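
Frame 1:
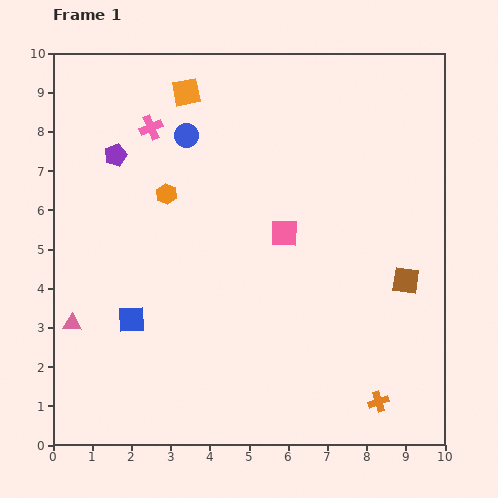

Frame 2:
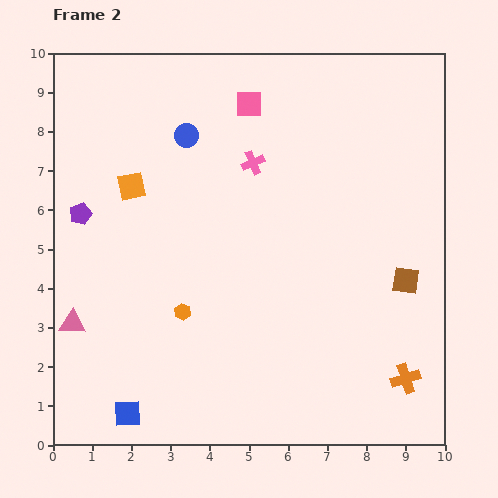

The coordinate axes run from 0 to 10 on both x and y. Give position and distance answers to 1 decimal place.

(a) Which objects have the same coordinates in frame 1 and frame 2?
the pink triangle, the blue circle, the brown square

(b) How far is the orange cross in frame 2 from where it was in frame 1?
0.9

The orange cross moved from (8.3, 1.1) to (9.0, 1.7), a distance of √(0.7² + 0.6²) ≈ 0.9.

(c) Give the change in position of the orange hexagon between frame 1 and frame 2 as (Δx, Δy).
(0.4, -3.0)

The orange hexagon was at (2.9, 6.4) in frame 1 and (3.3, 3.4) in frame 2.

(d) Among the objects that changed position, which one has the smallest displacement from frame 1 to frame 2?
the orange cross

(moved 0.9)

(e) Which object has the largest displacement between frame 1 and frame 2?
the pink square

(moved 3.4; next 3.0)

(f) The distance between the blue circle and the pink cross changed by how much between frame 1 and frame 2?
+0.9

Distance in frame 1: 0.9. Distance in frame 2: 1.8.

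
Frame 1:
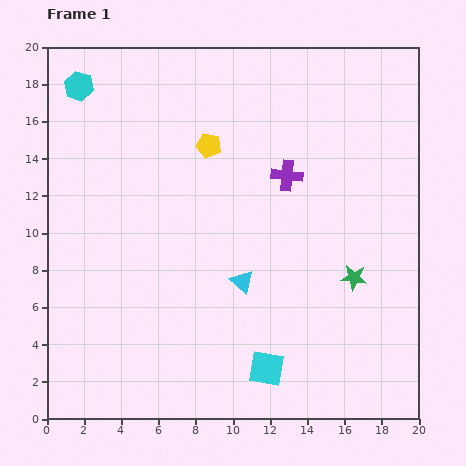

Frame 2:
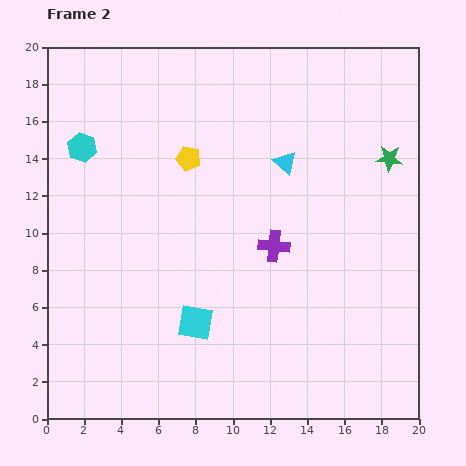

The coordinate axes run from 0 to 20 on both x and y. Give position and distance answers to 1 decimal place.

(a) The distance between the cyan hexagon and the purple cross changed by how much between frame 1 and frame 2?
-0.6

Distance in frame 1: 12.2. Distance in frame 2: 11.6.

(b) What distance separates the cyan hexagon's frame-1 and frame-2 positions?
3.3

The cyan hexagon moved from (1.7, 17.9) to (1.9, 14.6), a distance of √(0.2² + 3.3²) ≈ 3.3.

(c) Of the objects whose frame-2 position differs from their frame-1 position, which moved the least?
the yellow pentagon

(moved 1.3)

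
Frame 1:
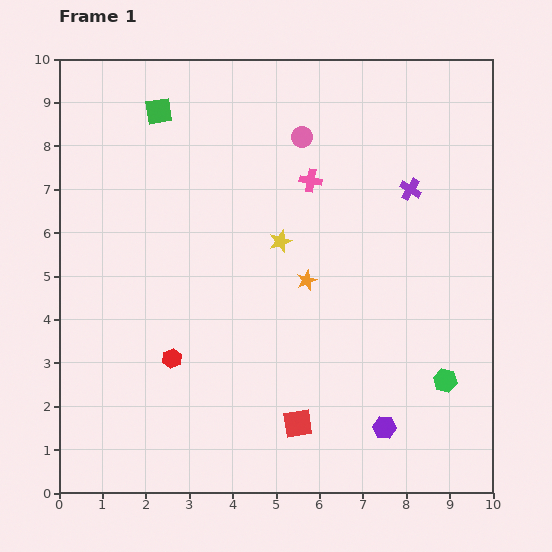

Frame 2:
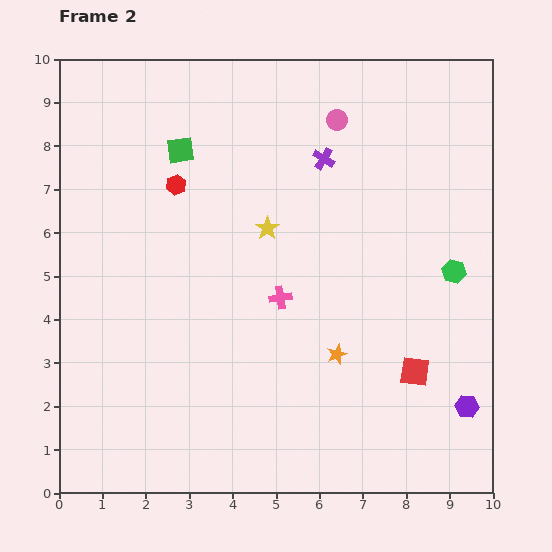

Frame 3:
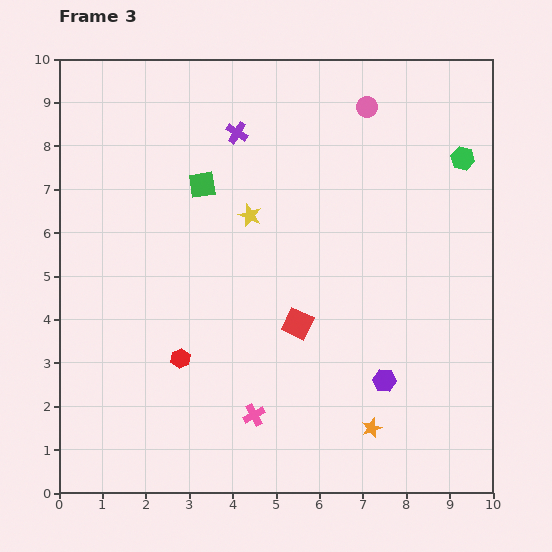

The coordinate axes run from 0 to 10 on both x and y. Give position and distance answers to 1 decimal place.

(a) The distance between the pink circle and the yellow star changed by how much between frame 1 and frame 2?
+0.5

Distance in frame 1: 2.5. Distance in frame 2: 3.0.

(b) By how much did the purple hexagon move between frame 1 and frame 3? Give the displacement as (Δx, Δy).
(0.0, 1.1)

The purple hexagon was at (7.5, 1.5) in frame 1 and (7.5, 2.6) in frame 3.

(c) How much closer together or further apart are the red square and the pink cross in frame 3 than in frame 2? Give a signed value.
-1.2

Distance in frame 2: 3.5. Distance in frame 3: 2.3.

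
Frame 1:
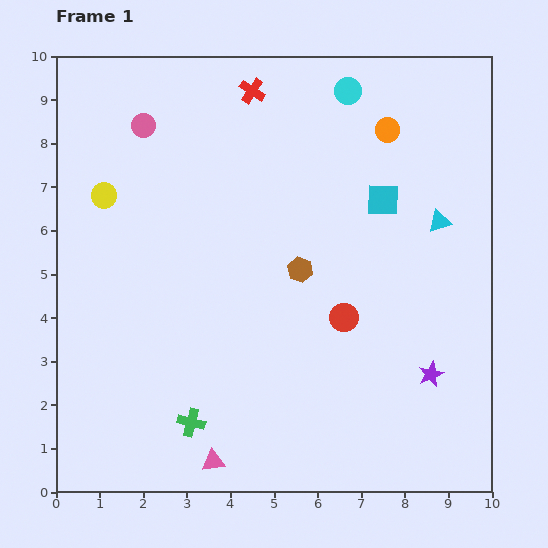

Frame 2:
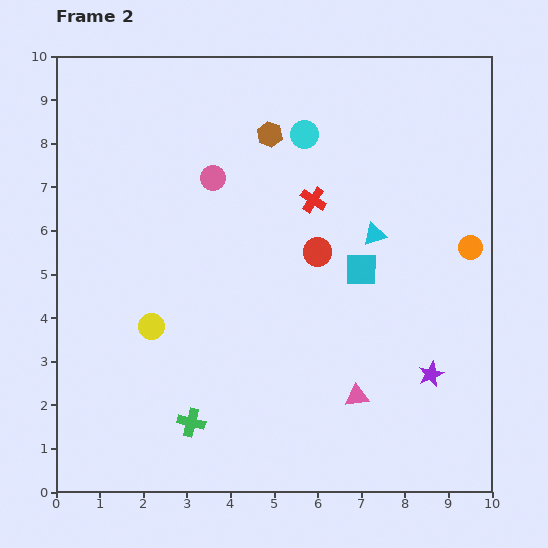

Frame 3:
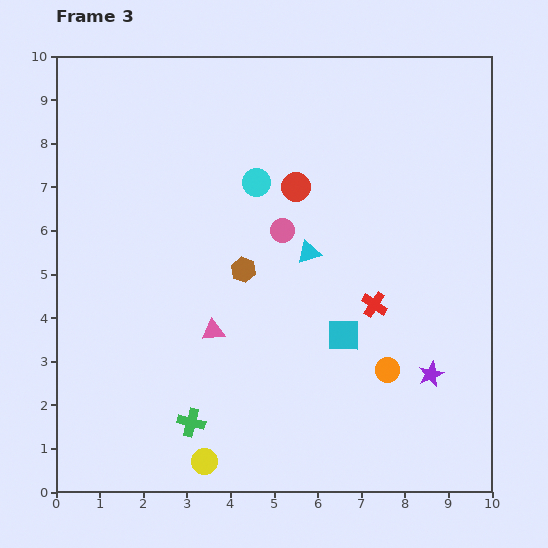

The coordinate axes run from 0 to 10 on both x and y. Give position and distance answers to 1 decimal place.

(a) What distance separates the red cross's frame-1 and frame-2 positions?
2.9

The red cross moved from (4.5, 9.2) to (5.9, 6.7), a distance of √(1.4² + 2.5²) ≈ 2.9.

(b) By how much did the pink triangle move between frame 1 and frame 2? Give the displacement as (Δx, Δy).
(3.3, 1.5)

The pink triangle was at (3.6, 0.7) in frame 1 and (6.9, 2.2) in frame 2.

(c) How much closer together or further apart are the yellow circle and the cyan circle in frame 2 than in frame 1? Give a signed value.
-0.5

Distance in frame 1: 6.1. Distance in frame 2: 5.6.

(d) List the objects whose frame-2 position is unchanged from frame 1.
the purple star, the green cross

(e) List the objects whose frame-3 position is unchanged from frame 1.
the purple star, the green cross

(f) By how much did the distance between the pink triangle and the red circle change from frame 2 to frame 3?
+0.4

Distance in frame 2: 3.4. Distance in frame 3: 3.8.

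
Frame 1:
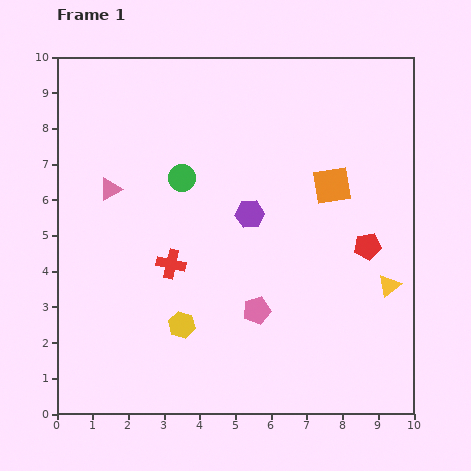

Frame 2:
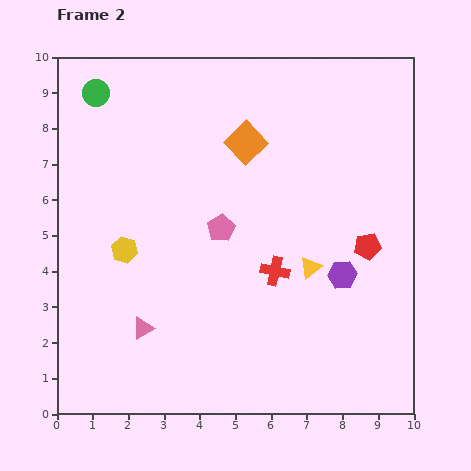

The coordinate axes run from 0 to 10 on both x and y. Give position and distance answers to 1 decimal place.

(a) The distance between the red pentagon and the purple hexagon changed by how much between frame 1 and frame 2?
-2.3

Distance in frame 1: 3.4. Distance in frame 2: 1.1.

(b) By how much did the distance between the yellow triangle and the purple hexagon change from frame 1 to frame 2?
-3.5

Distance in frame 1: 4.4. Distance in frame 2: 0.9.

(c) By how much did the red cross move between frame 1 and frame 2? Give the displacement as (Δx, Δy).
(2.9, -0.2)

The red cross was at (3.2, 4.2) in frame 1 and (6.1, 4.0) in frame 2.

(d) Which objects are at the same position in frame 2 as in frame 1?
the red pentagon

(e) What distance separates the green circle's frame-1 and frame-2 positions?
3.4

The green circle moved from (3.5, 6.6) to (1.1, 9.0), a distance of √(2.4² + 2.4²) ≈ 3.4.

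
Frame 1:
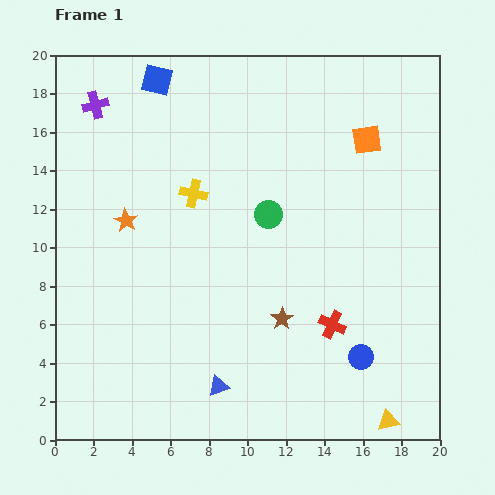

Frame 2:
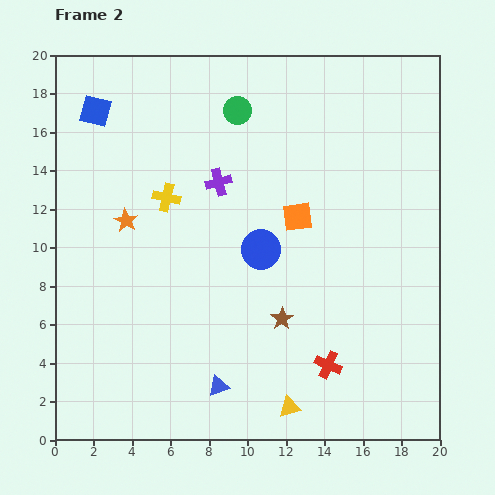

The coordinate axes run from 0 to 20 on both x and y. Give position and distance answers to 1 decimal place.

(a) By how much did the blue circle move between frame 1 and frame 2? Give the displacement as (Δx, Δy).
(-5.2, 5.6)

The blue circle was at (15.9, 4.3) in frame 1 and (10.7, 9.9) in frame 2.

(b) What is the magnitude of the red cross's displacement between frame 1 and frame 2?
2.1

The red cross moved from (14.4, 6.0) to (14.2, 3.9), a distance of √(0.2² + 2.1²) ≈ 2.1.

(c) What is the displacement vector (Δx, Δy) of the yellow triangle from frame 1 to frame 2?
(-5.1, 0.7)

The yellow triangle was at (17.3, 1.0) in frame 1 and (12.2, 1.7) in frame 2.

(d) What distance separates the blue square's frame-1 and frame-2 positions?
3.6

The blue square moved from (5.3, 18.7) to (2.1, 17.1), a distance of √(3.2² + 1.6²) ≈ 3.6.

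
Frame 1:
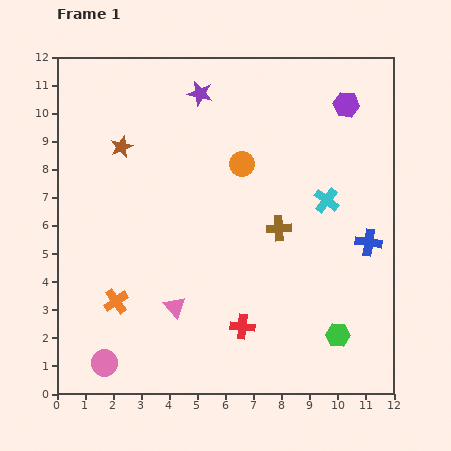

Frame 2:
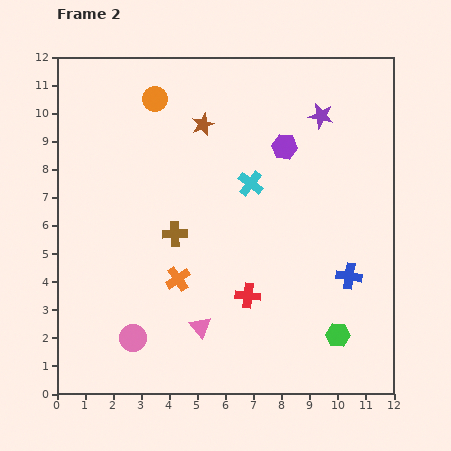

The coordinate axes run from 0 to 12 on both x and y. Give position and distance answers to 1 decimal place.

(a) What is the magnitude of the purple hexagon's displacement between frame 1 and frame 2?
2.7

The purple hexagon moved from (10.3, 10.3) to (8.1, 8.8), a distance of √(2.2² + 1.5²) ≈ 2.7.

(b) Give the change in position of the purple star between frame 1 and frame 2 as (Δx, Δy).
(4.3, -0.8)

The purple star was at (5.1, 10.7) in frame 1 and (9.4, 9.9) in frame 2.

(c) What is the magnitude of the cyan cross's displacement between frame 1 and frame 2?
2.8

The cyan cross moved from (9.6, 6.9) to (6.9, 7.5), a distance of √(2.7² + 0.6²) ≈ 2.8.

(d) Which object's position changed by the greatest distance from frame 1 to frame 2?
the purple star

(moved 4.4; next 3.9)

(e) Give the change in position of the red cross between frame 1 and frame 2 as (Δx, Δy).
(0.2, 1.1)

The red cross was at (6.6, 2.4) in frame 1 and (6.8, 3.5) in frame 2.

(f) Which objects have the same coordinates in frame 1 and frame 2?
the green hexagon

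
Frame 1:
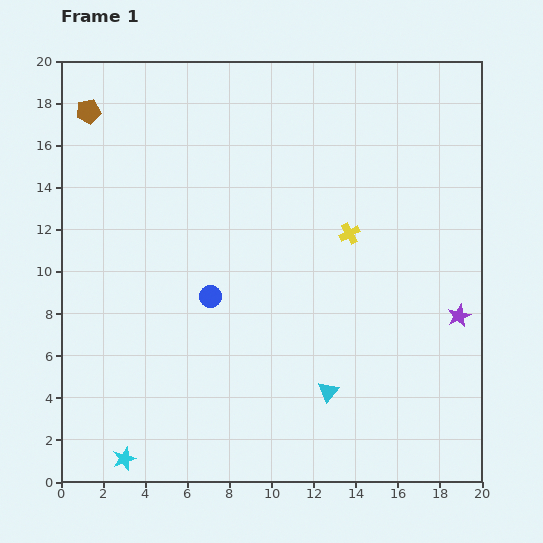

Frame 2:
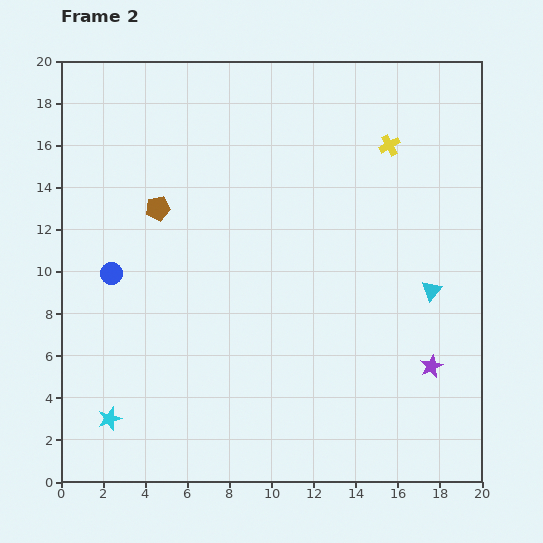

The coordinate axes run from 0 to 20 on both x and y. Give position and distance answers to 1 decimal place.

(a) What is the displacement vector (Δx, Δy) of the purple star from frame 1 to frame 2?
(-1.3, -2.4)

The purple star was at (18.9, 7.9) in frame 1 and (17.6, 5.5) in frame 2.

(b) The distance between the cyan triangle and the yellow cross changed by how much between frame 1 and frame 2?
-0.4

Distance in frame 1: 7.6. Distance in frame 2: 7.2.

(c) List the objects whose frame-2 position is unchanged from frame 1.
none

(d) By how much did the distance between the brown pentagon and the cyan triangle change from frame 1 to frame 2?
-3.9

Distance in frame 1: 17.5. Distance in frame 2: 13.6.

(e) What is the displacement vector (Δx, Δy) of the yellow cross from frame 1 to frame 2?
(1.9, 4.2)

The yellow cross was at (13.7, 11.8) in frame 1 and (15.6, 16.0) in frame 2.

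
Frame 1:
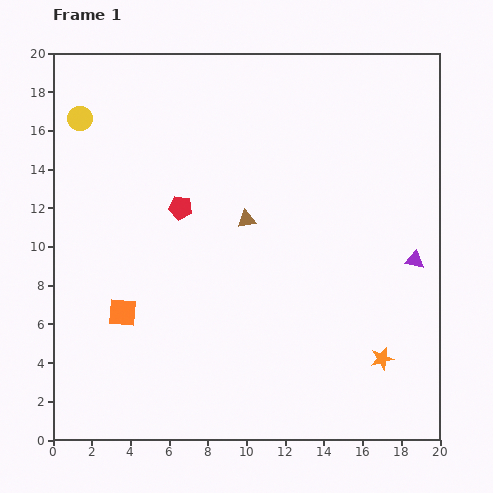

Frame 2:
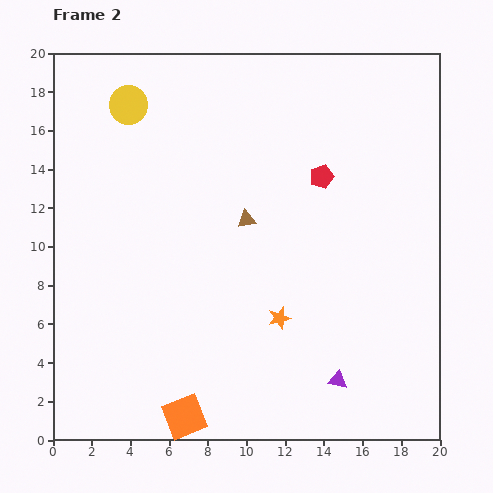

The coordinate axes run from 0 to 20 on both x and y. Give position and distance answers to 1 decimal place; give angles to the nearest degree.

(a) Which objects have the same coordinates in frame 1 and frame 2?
the brown triangle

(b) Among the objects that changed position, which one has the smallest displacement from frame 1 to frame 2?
the yellow circle

(moved 2.6)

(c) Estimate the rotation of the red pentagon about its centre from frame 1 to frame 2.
26° counter-clockwise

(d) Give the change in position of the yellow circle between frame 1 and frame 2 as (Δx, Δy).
(2.5, 0.7)

The yellow circle was at (1.4, 16.6) in frame 1 and (3.9, 17.3) in frame 2.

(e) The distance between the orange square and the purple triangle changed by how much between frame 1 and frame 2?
-7.2

Distance in frame 1: 15.3. Distance in frame 2: 8.1.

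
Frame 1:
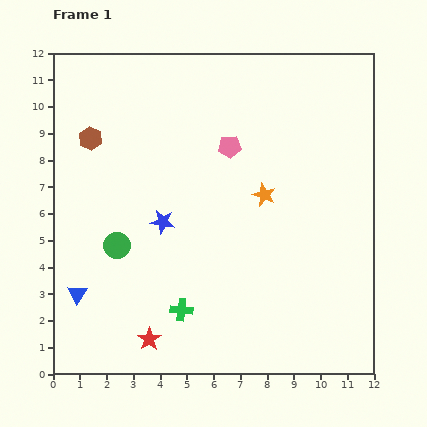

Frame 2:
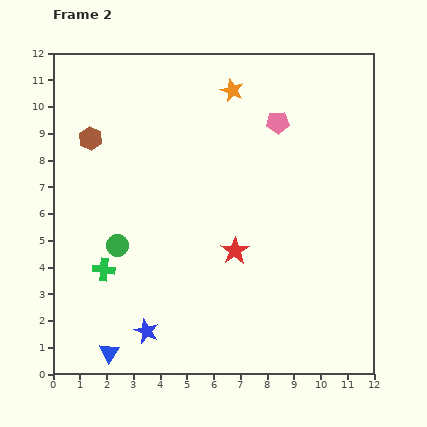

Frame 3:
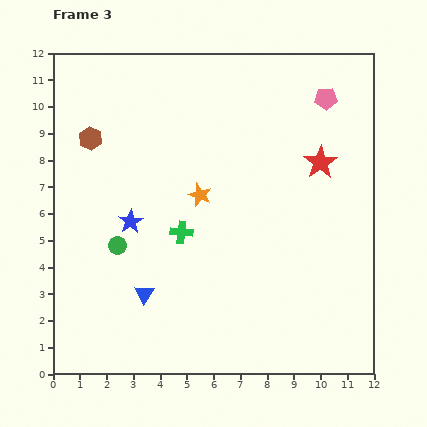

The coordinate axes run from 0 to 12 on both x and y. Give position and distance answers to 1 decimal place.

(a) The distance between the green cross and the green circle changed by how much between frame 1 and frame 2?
-2.4

Distance in frame 1: 3.4. Distance in frame 2: 1.0.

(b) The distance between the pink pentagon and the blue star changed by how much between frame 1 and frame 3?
+4.8

Distance in frame 1: 3.8. Distance in frame 3: 8.6.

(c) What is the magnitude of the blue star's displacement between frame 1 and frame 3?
1.2

The blue star moved from (4.1, 5.7) to (2.9, 5.7), a distance of √(1.2² + 0.0²) ≈ 1.2.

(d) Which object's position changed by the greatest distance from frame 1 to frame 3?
the red star

(moved 9.2; next 4.0)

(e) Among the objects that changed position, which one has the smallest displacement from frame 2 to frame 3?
the pink pentagon

(moved 2.0)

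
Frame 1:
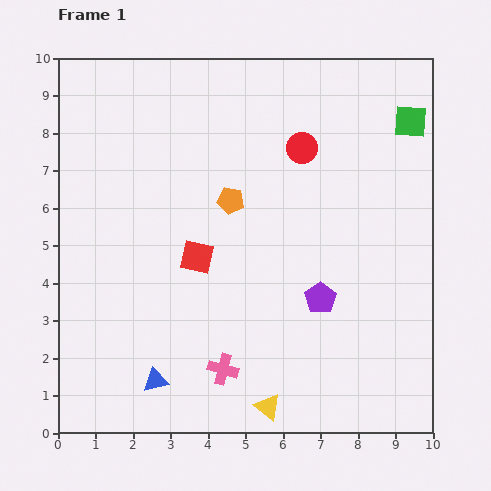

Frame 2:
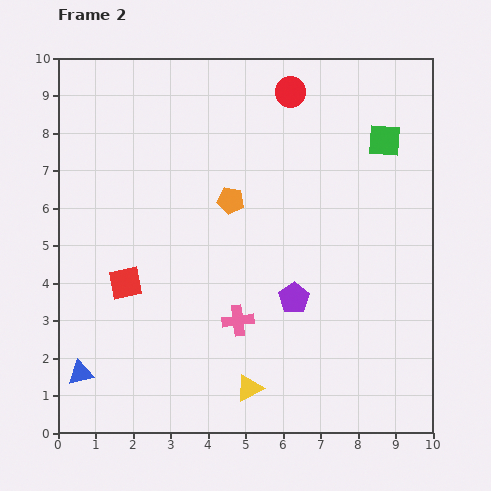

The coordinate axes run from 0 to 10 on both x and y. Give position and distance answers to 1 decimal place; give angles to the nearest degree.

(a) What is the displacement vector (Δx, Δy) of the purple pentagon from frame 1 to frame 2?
(-0.7, 0.0)

The purple pentagon was at (7.0, 3.6) in frame 1 and (6.3, 3.6) in frame 2.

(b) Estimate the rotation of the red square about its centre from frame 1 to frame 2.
23° counter-clockwise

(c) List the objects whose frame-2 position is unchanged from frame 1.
the orange pentagon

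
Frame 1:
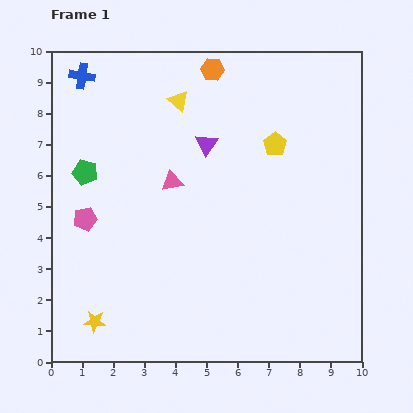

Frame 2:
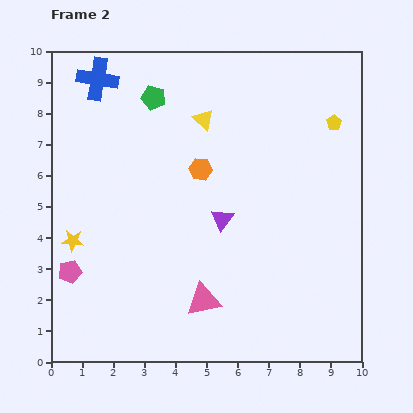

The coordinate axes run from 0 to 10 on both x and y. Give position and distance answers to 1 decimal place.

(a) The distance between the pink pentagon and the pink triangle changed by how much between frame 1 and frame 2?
+1.4

Distance in frame 1: 3.0. Distance in frame 2: 4.4.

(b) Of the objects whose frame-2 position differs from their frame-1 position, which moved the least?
the blue cross

(moved 0.5)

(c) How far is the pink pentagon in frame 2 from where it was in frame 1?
1.8

The pink pentagon moved from (1.1, 4.6) to (0.6, 2.9), a distance of √(0.5² + 1.7²) ≈ 1.8.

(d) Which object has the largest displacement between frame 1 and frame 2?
the pink triangle

(moved 3.9; next 3.3)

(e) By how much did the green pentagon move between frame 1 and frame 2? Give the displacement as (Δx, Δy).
(2.2, 2.4)

The green pentagon was at (1.1, 6.1) in frame 1 and (3.3, 8.5) in frame 2.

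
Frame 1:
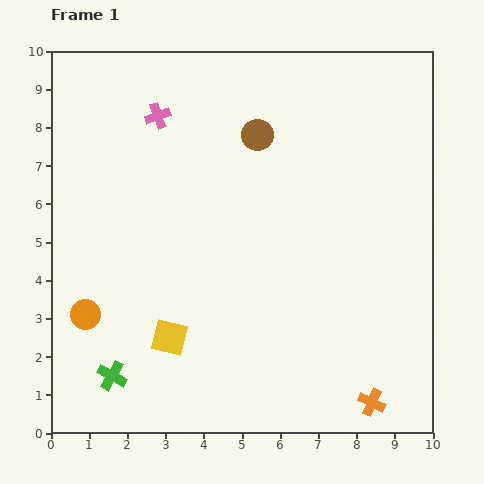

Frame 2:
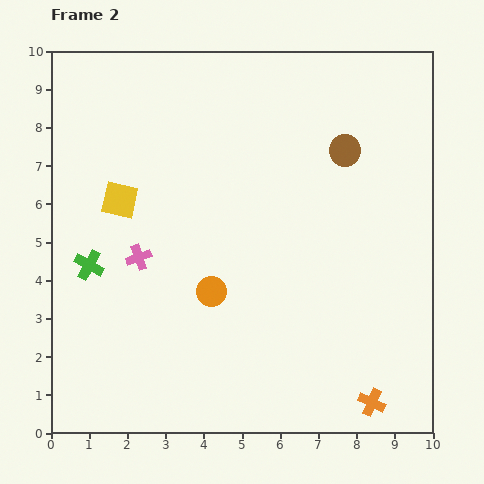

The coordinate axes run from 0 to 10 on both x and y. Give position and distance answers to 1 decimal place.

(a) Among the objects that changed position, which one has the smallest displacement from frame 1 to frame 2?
the brown circle

(moved 2.3)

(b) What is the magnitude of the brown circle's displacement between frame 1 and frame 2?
2.3

The brown circle moved from (5.4, 7.8) to (7.7, 7.4), a distance of √(2.3² + 0.4²) ≈ 2.3.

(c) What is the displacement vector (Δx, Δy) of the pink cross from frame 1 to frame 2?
(-0.5, -3.7)

The pink cross was at (2.8, 8.3) in frame 1 and (2.3, 4.6) in frame 2.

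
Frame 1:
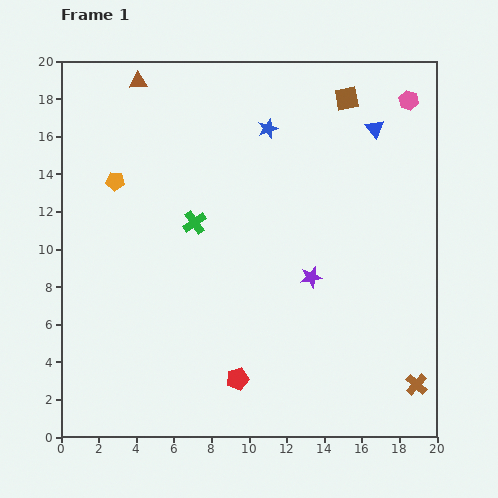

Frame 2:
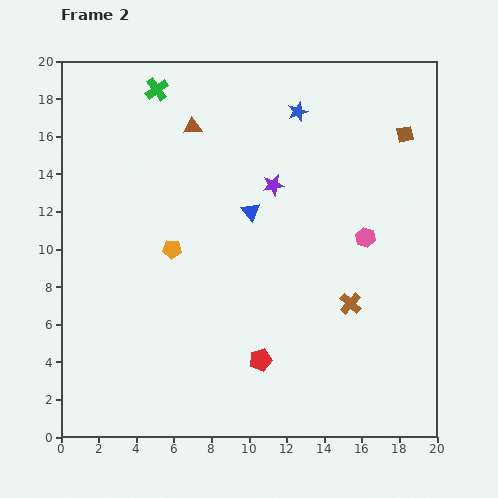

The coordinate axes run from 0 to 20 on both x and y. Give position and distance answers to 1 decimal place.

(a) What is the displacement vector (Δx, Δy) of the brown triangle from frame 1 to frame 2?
(2.9, -2.4)

The brown triangle was at (4.1, 18.9) in frame 1 and (7.0, 16.5) in frame 2.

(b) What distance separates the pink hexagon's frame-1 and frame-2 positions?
7.7

The pink hexagon moved from (18.5, 17.9) to (16.2, 10.6), a distance of √(2.3² + 7.3²) ≈ 7.7.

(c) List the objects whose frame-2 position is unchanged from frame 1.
none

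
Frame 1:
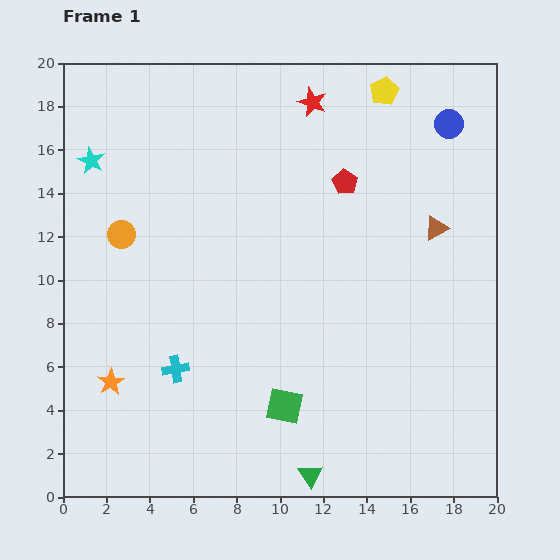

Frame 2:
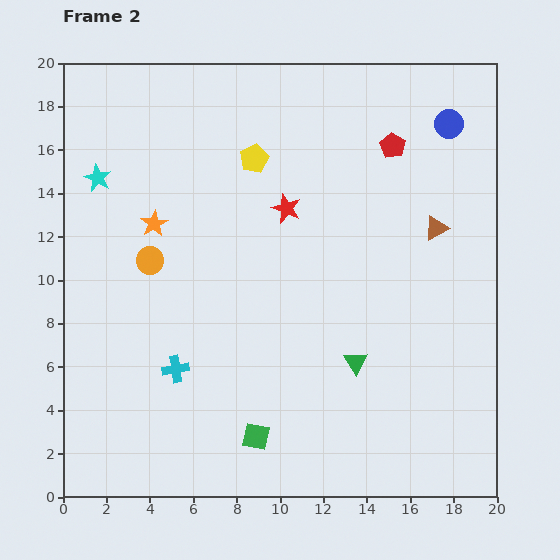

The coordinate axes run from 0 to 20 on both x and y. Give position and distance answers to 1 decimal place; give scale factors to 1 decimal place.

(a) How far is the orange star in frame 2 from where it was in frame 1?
7.6

The orange star moved from (2.2, 5.3) to (4.2, 12.6), a distance of √(2.0² + 7.3²) ≈ 7.6.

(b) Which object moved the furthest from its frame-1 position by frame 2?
the orange star

(moved 7.6; next 6.8)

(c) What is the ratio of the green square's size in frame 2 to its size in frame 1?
0.7×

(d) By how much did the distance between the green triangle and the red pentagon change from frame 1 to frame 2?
-3.5

Distance in frame 1: 13.6. Distance in frame 2: 10.1.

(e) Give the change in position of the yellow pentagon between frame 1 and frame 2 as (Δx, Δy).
(-6.0, -3.1)

The yellow pentagon was at (14.8, 18.7) in frame 1 and (8.8, 15.6) in frame 2.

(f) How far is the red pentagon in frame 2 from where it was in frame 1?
2.8

The red pentagon moved from (13.0, 14.5) to (15.2, 16.2), a distance of √(2.2² + 1.7²) ≈ 2.8.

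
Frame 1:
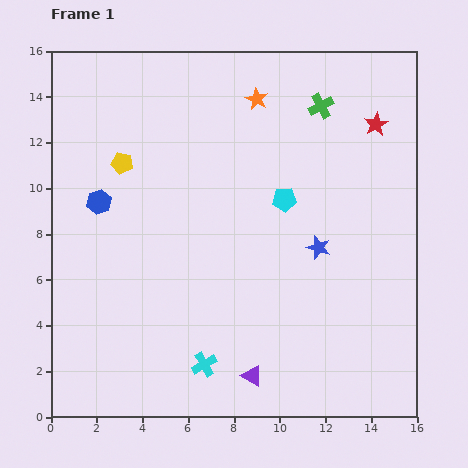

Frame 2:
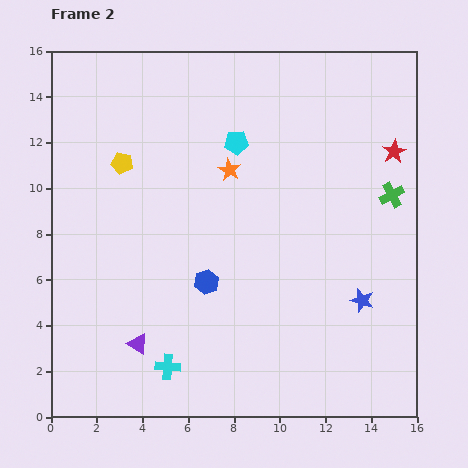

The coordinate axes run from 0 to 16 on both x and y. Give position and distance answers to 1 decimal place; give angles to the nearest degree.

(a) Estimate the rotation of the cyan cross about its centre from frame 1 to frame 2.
33° clockwise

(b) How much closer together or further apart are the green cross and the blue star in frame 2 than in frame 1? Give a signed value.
-1.4

Distance in frame 1: 6.2. Distance in frame 2: 4.8.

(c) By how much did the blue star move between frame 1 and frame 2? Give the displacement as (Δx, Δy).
(1.9, -2.3)

The blue star was at (11.7, 7.4) in frame 1 and (13.6, 5.1) in frame 2.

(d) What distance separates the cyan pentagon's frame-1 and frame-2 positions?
3.3

The cyan pentagon moved from (10.2, 9.5) to (8.1, 12.0), a distance of √(2.1² + 2.5²) ≈ 3.3.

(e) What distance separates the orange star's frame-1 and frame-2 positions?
3.3

The orange star moved from (9.0, 13.9) to (7.8, 10.8), a distance of √(1.2² + 3.1²) ≈ 3.3.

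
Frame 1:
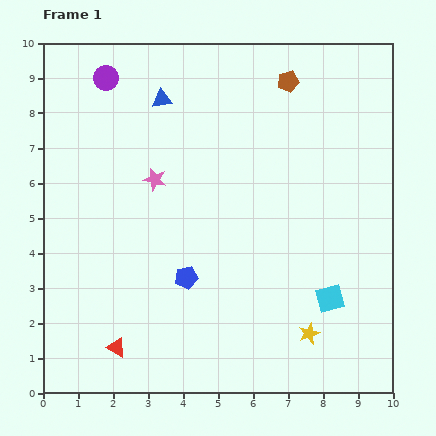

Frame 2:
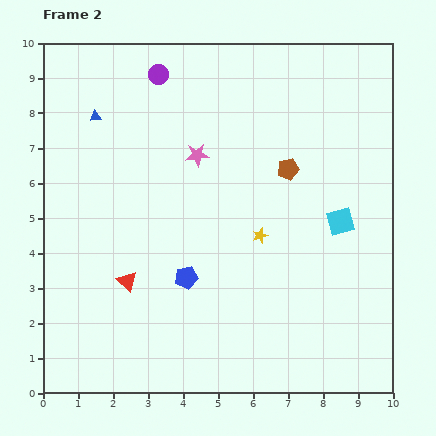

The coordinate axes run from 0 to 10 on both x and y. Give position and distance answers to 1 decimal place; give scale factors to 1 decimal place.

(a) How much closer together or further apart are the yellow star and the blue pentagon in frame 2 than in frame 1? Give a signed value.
-1.4

Distance in frame 1: 3.8. Distance in frame 2: 2.4.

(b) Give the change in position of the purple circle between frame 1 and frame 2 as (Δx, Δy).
(1.5, 0.1)

The purple circle was at (1.8, 9.0) in frame 1 and (3.3, 9.1) in frame 2.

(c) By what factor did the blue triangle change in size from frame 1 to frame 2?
0.6×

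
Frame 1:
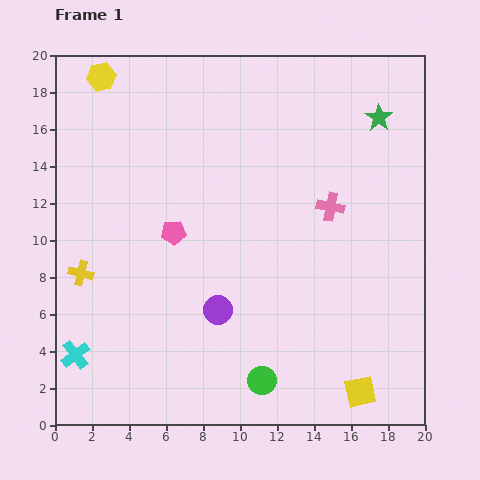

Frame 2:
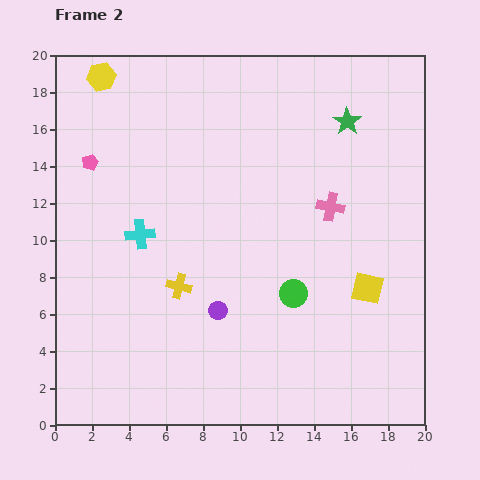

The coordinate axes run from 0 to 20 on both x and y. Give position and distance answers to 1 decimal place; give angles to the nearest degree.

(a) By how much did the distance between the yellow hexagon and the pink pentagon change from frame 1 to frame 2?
-4.7

Distance in frame 1: 9.3. Distance in frame 2: 4.6.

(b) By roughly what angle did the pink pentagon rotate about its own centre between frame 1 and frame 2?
18° counter-clockwise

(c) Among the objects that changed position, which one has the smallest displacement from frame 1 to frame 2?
the green star

(moved 1.7)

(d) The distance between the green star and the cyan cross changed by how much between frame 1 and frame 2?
-8.0

Distance in frame 1: 20.8. Distance in frame 2: 12.8.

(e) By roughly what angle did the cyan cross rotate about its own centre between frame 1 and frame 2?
32° clockwise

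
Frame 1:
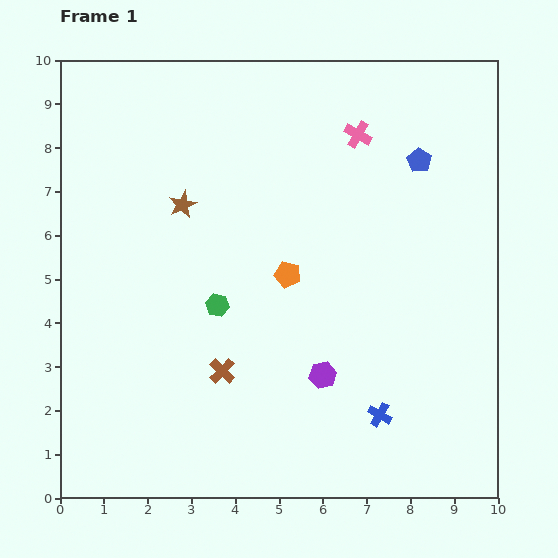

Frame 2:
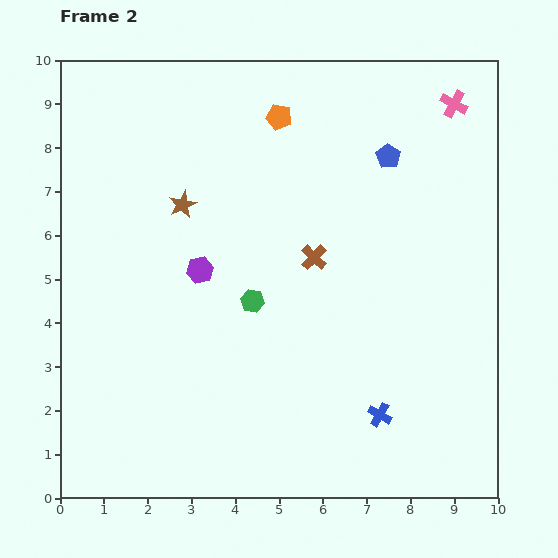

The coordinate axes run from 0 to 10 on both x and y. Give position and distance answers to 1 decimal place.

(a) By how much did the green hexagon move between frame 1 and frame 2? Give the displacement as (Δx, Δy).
(0.8, 0.1)

The green hexagon was at (3.6, 4.4) in frame 1 and (4.4, 4.5) in frame 2.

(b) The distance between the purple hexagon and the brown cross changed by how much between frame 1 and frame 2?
+0.3

Distance in frame 1: 2.3. Distance in frame 2: 2.6.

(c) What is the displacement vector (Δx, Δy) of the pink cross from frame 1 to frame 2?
(2.2, 0.7)

The pink cross was at (6.8, 8.3) in frame 1 and (9.0, 9.0) in frame 2.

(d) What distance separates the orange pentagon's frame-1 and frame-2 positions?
3.6

The orange pentagon moved from (5.2, 5.1) to (5.0, 8.7), a distance of √(0.2² + 3.6²) ≈ 3.6.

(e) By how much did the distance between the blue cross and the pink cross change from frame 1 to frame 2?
+0.9

Distance in frame 1: 6.4. Distance in frame 2: 7.3.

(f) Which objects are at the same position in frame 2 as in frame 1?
the brown star, the blue cross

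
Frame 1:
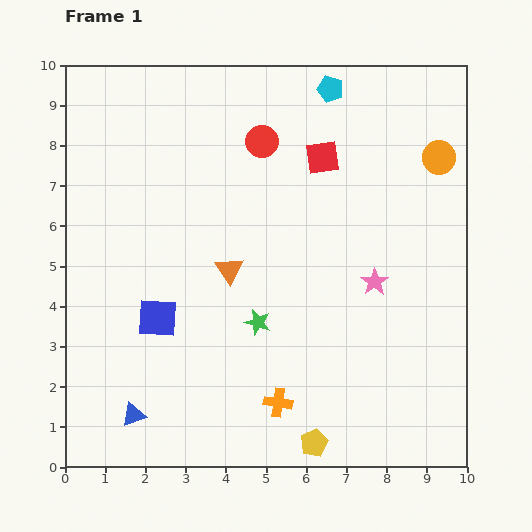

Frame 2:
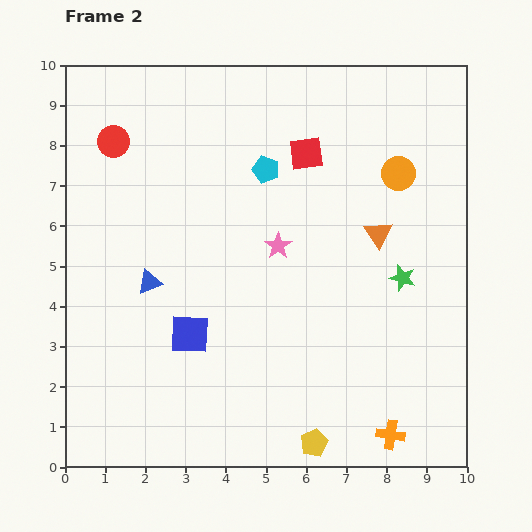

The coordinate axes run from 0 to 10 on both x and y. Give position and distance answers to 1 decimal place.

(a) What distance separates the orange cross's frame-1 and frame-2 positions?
2.9

The orange cross moved from (5.3, 1.6) to (8.1, 0.8), a distance of √(2.8² + 0.8²) ≈ 2.9.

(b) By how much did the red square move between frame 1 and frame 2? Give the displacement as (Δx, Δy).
(-0.4, 0.1)

The red square was at (6.4, 7.7) in frame 1 and (6.0, 7.8) in frame 2.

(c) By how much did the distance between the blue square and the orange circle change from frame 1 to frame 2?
-1.5

Distance in frame 1: 8.1. Distance in frame 2: 6.6.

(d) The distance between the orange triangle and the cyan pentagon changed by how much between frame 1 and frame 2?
-1.9

Distance in frame 1: 5.1. Distance in frame 2: 3.2.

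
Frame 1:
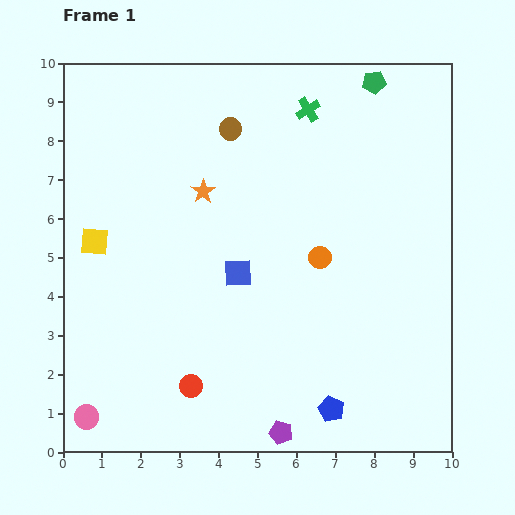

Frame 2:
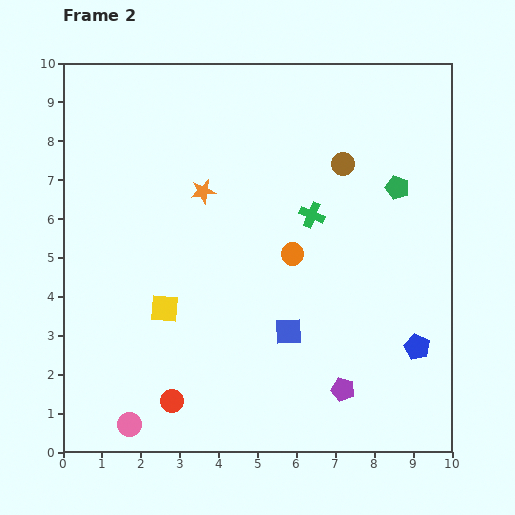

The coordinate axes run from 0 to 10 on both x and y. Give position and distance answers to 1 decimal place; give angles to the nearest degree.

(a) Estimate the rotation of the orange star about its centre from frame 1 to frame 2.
24° clockwise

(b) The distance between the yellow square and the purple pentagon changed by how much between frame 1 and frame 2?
-1.8

Distance in frame 1: 6.9. Distance in frame 2: 5.1.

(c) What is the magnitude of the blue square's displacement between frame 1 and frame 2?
2.0

The blue square moved from (4.5, 4.6) to (5.8, 3.1), a distance of √(1.3² + 1.5²) ≈ 2.0.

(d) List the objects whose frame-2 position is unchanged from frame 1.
the orange star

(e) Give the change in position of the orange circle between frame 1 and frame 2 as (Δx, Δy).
(-0.7, 0.1)

The orange circle was at (6.6, 5.0) in frame 1 and (5.9, 5.1) in frame 2.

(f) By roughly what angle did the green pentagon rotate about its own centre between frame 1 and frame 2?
25° clockwise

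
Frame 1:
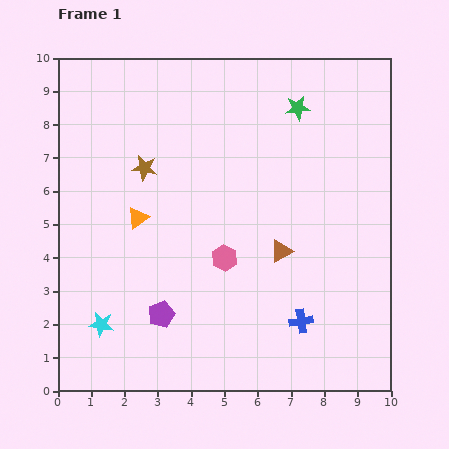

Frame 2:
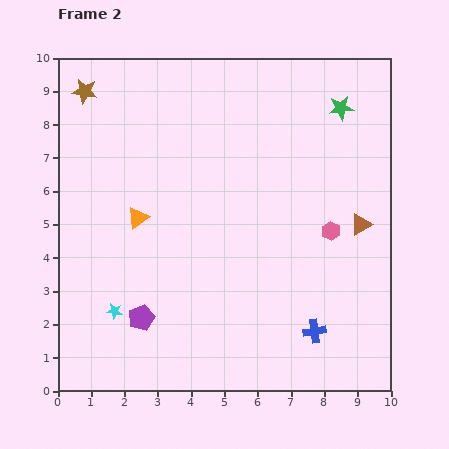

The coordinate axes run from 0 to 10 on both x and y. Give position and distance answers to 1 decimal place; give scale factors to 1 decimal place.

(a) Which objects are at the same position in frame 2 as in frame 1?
the orange triangle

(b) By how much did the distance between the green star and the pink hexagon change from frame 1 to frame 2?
-1.3

Distance in frame 1: 5.0. Distance in frame 2: 3.7.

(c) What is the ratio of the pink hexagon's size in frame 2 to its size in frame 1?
0.7×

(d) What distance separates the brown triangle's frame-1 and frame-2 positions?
2.5

The brown triangle moved from (6.7, 4.2) to (9.1, 5.0), a distance of √(2.4² + 0.8²) ≈ 2.5.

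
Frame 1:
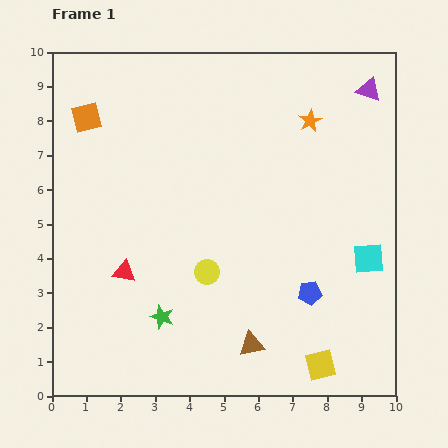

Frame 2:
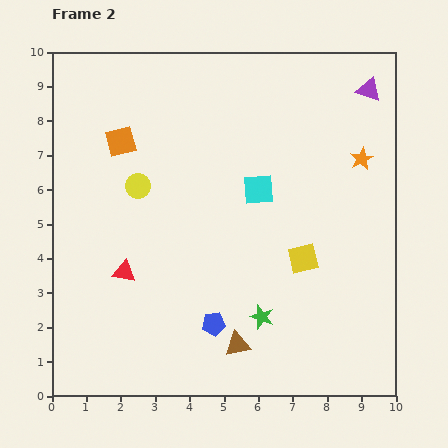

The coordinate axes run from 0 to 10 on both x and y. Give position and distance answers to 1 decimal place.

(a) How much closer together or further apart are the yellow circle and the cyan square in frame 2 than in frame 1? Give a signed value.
-1.2

Distance in frame 1: 4.7. Distance in frame 2: 3.5.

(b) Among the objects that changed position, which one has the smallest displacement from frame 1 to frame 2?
the brown triangle

(moved 0.4)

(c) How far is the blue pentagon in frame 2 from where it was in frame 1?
2.9

The blue pentagon moved from (7.5, 3.0) to (4.7, 2.1), a distance of √(2.8² + 0.9²) ≈ 2.9.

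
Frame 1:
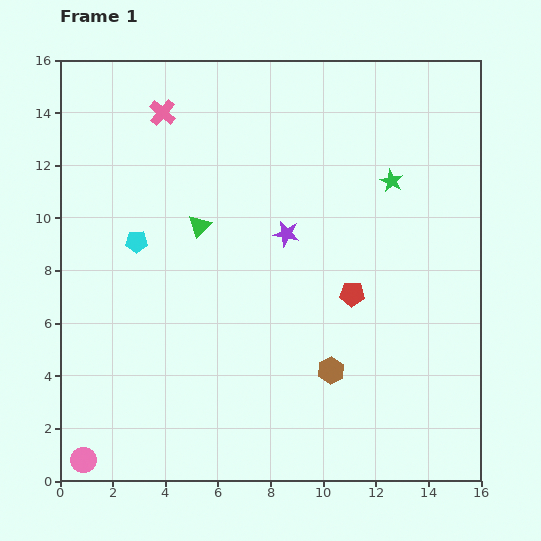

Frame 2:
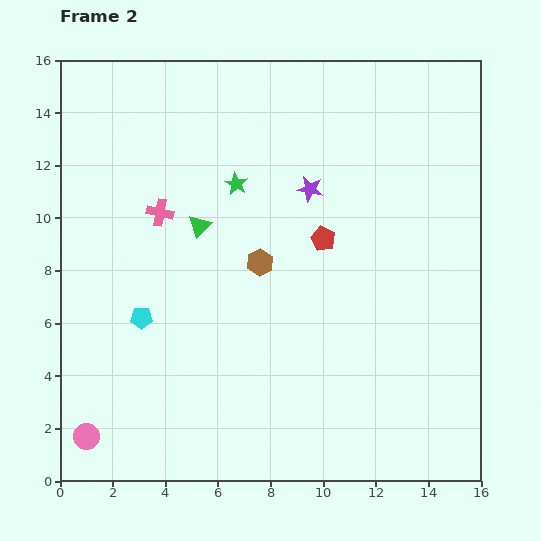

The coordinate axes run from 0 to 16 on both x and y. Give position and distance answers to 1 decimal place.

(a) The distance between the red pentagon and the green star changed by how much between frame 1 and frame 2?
-0.7

Distance in frame 1: 4.6. Distance in frame 2: 3.9.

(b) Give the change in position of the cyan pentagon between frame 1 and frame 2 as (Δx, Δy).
(0.2, -2.9)

The cyan pentagon was at (2.9, 9.1) in frame 1 and (3.1, 6.2) in frame 2.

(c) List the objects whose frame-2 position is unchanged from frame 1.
the green triangle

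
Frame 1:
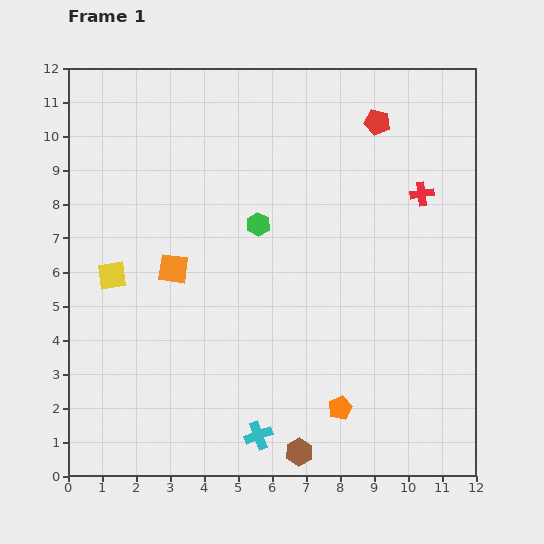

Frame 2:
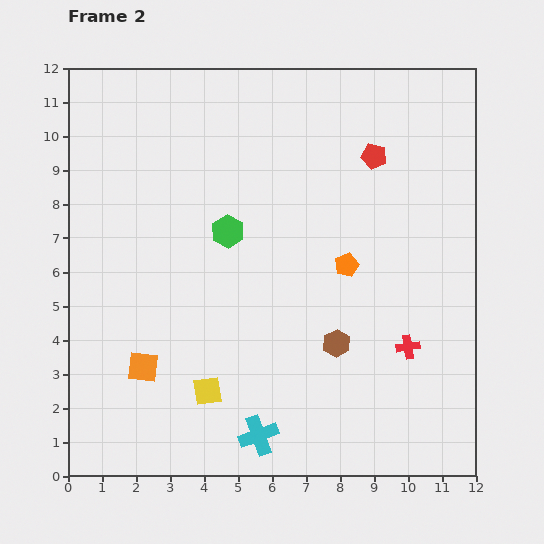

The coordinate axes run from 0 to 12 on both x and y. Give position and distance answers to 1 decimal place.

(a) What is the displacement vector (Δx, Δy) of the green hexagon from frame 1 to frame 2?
(-0.9, -0.2)

The green hexagon was at (5.6, 7.4) in frame 1 and (4.7, 7.2) in frame 2.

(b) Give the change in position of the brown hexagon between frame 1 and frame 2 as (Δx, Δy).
(1.1, 3.2)

The brown hexagon was at (6.8, 0.7) in frame 1 and (7.9, 3.9) in frame 2.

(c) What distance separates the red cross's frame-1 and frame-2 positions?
4.5

The red cross moved from (10.4, 8.3) to (10.0, 3.8), a distance of √(0.4² + 4.5²) ≈ 4.5.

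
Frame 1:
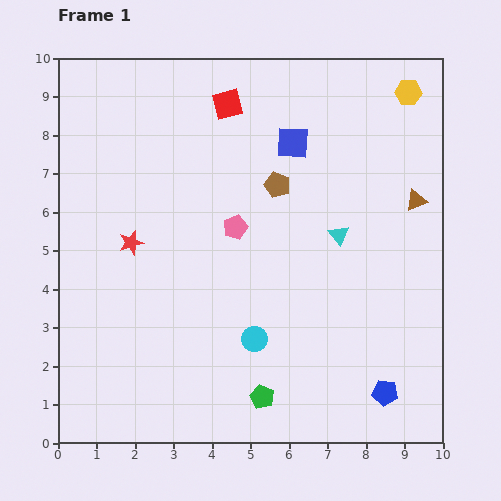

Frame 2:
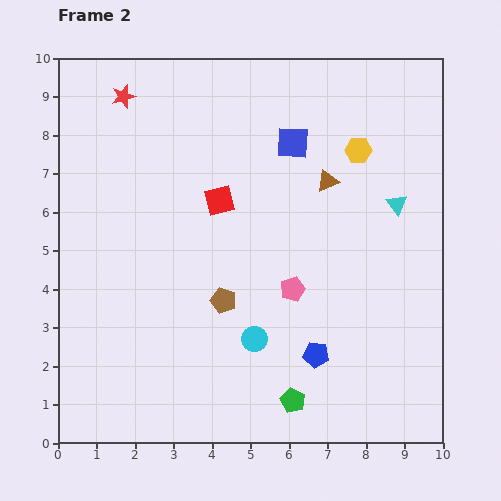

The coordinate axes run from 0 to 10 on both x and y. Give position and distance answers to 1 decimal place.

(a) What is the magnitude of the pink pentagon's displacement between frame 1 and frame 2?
2.2

The pink pentagon moved from (4.6, 5.6) to (6.1, 4.0), a distance of √(1.5² + 1.6²) ≈ 2.2.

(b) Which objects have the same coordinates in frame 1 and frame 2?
the cyan circle, the blue square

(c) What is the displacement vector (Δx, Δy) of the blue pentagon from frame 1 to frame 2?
(-1.8, 1.0)

The blue pentagon was at (8.5, 1.3) in frame 1 and (6.7, 2.3) in frame 2.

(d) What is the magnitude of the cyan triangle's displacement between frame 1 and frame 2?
1.7

The cyan triangle moved from (7.3, 5.4) to (8.8, 6.2), a distance of √(1.5² + 0.8²) ≈ 1.7.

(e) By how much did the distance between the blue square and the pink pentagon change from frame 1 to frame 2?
+1.1

Distance in frame 1: 2.7. Distance in frame 2: 3.8.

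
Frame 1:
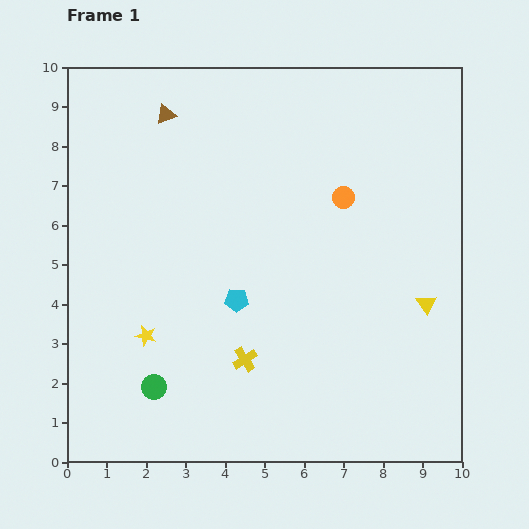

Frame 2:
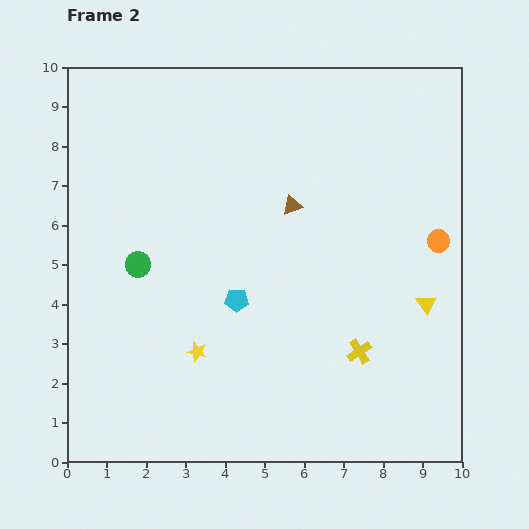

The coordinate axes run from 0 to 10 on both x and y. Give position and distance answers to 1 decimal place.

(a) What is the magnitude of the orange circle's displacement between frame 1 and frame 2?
2.6

The orange circle moved from (7.0, 6.7) to (9.4, 5.6), a distance of √(2.4² + 1.1²) ≈ 2.6.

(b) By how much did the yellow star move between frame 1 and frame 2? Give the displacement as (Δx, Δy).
(1.3, -0.4)

The yellow star was at (2.0, 3.2) in frame 1 and (3.3, 2.8) in frame 2.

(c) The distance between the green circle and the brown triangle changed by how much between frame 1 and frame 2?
-2.7

Distance in frame 1: 6.9. Distance in frame 2: 4.2.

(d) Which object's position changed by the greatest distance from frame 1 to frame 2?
the brown triangle

(moved 3.9; next 3.1)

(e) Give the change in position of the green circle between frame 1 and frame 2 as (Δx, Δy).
(-0.4, 3.1)

The green circle was at (2.2, 1.9) in frame 1 and (1.8, 5.0) in frame 2.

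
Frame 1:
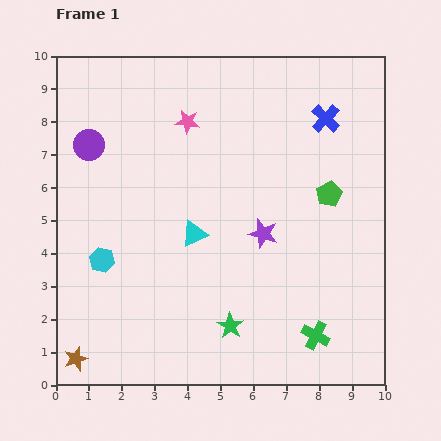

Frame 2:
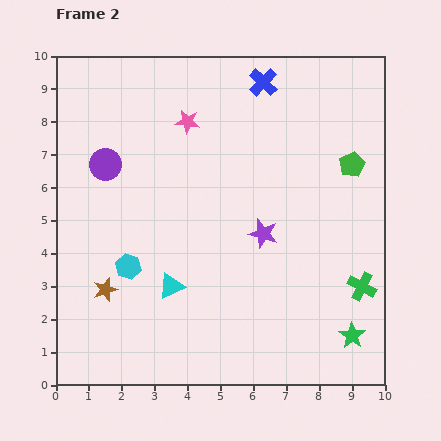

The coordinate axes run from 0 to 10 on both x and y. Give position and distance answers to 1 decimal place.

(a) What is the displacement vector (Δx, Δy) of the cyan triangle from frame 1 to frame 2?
(-0.7, -1.6)

The cyan triangle was at (4.2, 4.6) in frame 1 and (3.5, 3.0) in frame 2.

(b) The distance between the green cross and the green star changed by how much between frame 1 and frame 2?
-1.1

Distance in frame 1: 2.6. Distance in frame 2: 1.5.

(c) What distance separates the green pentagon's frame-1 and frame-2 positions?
1.1

The green pentagon moved from (8.3, 5.8) to (9.0, 6.7), a distance of √(0.7² + 0.9²) ≈ 1.1.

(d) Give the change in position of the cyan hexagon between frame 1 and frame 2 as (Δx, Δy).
(0.8, -0.2)

The cyan hexagon was at (1.4, 3.8) in frame 1 and (2.2, 3.6) in frame 2.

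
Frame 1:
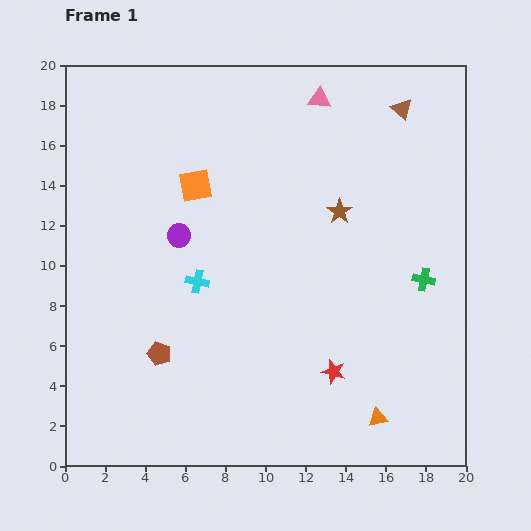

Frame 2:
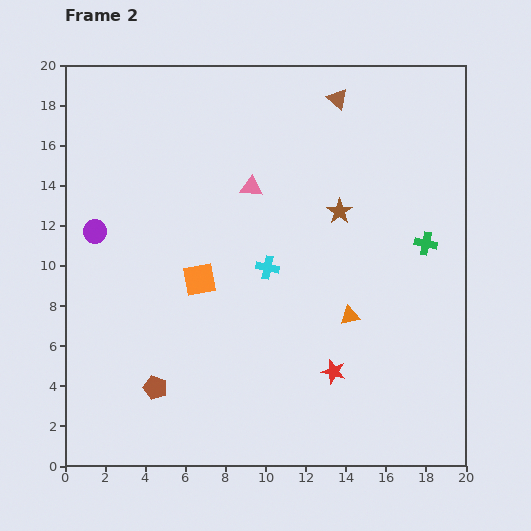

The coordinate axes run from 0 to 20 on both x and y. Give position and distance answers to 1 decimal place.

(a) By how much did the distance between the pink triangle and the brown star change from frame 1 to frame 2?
-1.1

Distance in frame 1: 5.7. Distance in frame 2: 4.6.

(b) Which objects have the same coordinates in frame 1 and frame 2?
the brown star, the red star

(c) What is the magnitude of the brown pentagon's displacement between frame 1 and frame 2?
1.7

The brown pentagon moved from (4.7, 5.6) to (4.5, 3.9), a distance of √(0.2² + 1.7²) ≈ 1.7.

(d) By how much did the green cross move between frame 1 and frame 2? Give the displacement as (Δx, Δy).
(0.1, 1.8)

The green cross was at (17.9, 9.3) in frame 1 and (18.0, 11.1) in frame 2.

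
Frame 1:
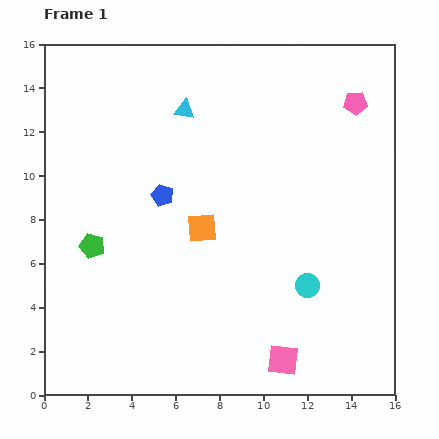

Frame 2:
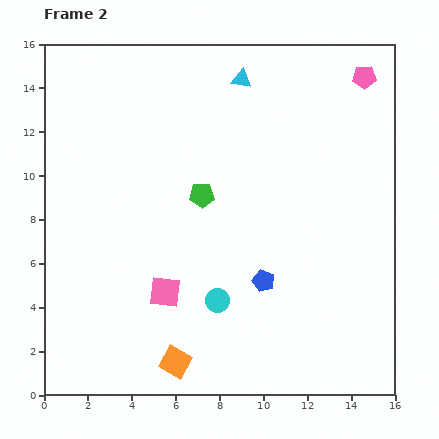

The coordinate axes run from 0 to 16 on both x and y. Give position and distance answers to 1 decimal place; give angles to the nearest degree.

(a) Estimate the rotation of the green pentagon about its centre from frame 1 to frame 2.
17° counter-clockwise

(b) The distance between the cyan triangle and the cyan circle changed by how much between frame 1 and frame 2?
+0.4

Distance in frame 1: 9.8. Distance in frame 2: 10.2.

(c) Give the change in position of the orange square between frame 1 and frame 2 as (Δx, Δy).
(-1.2, -6.1)

The orange square was at (7.2, 7.6) in frame 1 and (6.0, 1.5) in frame 2.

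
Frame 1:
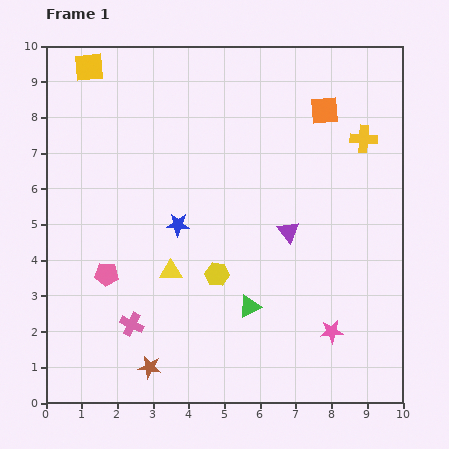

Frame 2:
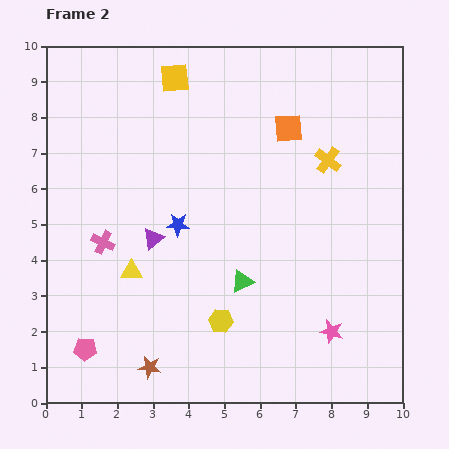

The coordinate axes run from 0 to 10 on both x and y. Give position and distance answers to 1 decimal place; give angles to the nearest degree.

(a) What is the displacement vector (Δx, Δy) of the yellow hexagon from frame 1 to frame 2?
(0.1, -1.3)

The yellow hexagon was at (4.8, 3.6) in frame 1 and (4.9, 2.3) in frame 2.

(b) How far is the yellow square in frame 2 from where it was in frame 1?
2.4

The yellow square moved from (1.2, 9.4) to (3.6, 9.1), a distance of √(2.4² + 0.3²) ≈ 2.4.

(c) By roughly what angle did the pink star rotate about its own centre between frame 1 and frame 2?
20° clockwise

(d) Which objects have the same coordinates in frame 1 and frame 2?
the brown star, the pink star, the blue star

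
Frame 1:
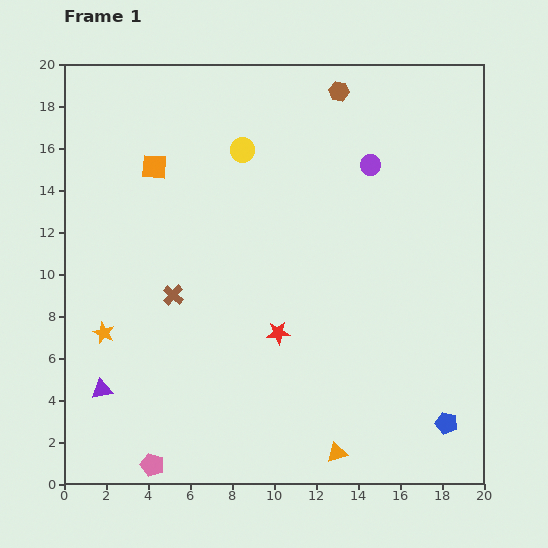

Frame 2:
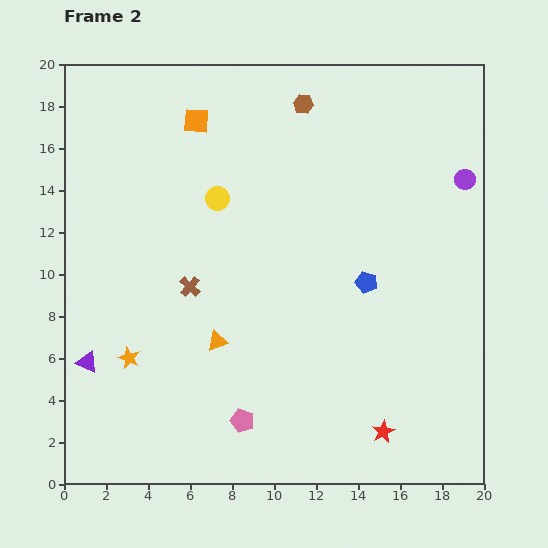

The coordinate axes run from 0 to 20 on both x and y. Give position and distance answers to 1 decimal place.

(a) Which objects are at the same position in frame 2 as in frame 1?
none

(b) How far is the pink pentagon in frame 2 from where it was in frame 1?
4.8

The pink pentagon moved from (4.2, 0.9) to (8.5, 3.0), a distance of √(4.3² + 2.1²) ≈ 4.8.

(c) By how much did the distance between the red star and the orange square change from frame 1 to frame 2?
+7.4

Distance in frame 1: 9.9. Distance in frame 2: 17.3.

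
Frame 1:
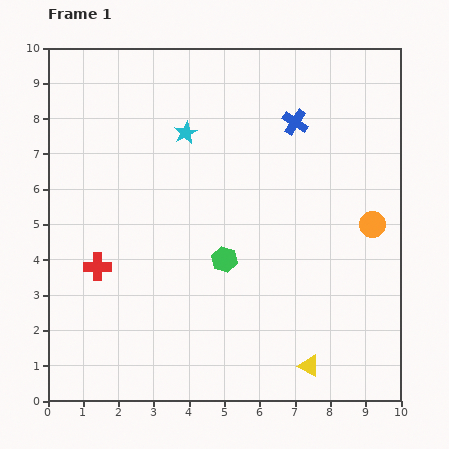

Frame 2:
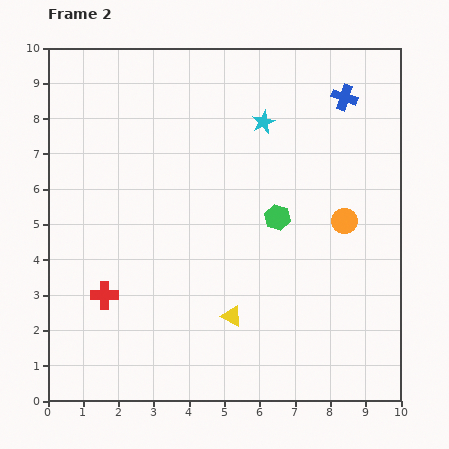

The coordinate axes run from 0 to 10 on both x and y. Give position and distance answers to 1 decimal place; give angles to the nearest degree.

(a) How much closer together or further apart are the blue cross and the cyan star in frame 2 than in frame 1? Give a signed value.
-0.7

Distance in frame 1: 3.1. Distance in frame 2: 2.4.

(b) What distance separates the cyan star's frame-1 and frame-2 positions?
2.2

The cyan star moved from (3.9, 7.6) to (6.1, 7.9), a distance of √(2.2² + 0.3²) ≈ 2.2.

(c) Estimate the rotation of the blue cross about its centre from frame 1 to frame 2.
15° counter-clockwise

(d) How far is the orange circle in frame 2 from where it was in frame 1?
0.8

The orange circle moved from (9.2, 5.0) to (8.4, 5.1), a distance of √(0.8² + 0.1²) ≈ 0.8.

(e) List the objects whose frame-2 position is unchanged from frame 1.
none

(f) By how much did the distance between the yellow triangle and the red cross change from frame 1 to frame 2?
-3.0

Distance in frame 1: 6.6. Distance in frame 2: 3.6.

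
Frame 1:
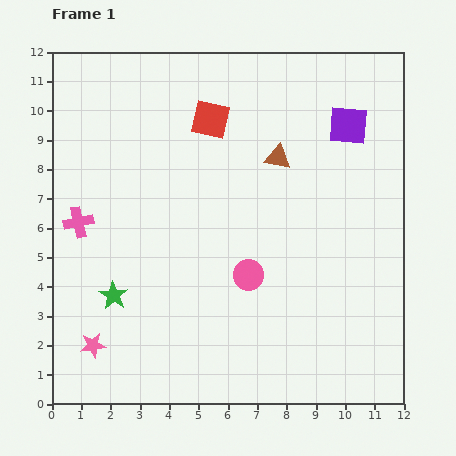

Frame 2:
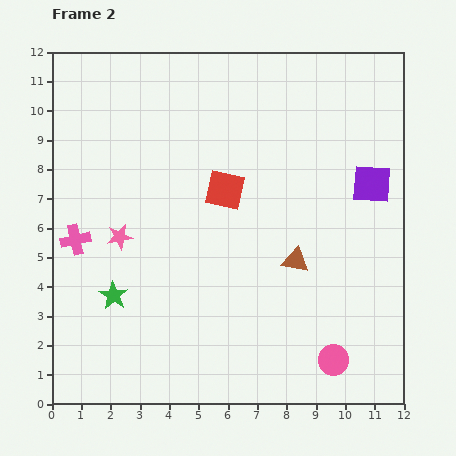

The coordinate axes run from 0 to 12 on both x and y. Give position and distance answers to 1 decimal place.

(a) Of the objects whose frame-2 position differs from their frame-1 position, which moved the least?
the pink cross

(moved 0.6)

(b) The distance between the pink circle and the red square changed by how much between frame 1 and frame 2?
+1.4

Distance in frame 1: 5.5. Distance in frame 2: 6.9.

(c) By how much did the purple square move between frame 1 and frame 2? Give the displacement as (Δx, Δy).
(0.8, -2.0)

The purple square was at (10.1, 9.5) in frame 1 and (10.9, 7.5) in frame 2.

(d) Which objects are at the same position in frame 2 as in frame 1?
the green star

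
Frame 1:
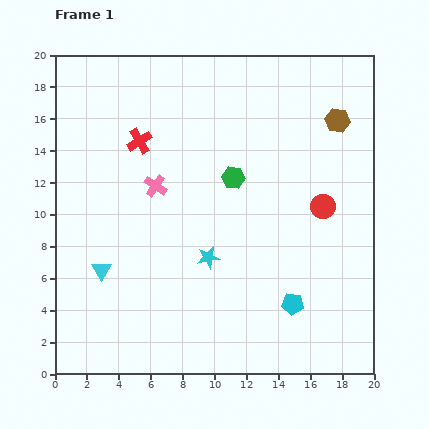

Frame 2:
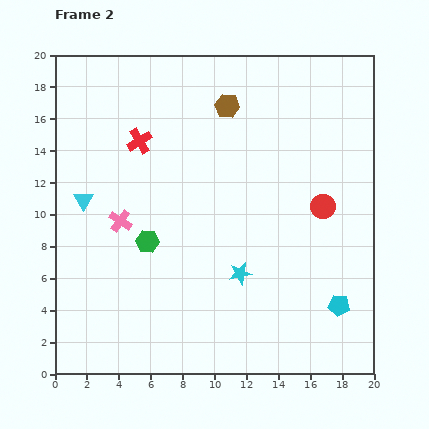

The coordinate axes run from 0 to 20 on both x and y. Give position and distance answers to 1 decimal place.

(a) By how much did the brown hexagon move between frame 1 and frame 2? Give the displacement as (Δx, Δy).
(-6.9, 0.9)

The brown hexagon was at (17.7, 15.9) in frame 1 and (10.8, 16.8) in frame 2.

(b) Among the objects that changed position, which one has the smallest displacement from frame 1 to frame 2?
the cyan star

(moved 2.2)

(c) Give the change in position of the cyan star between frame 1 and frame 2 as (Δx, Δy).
(2.0, -1.0)

The cyan star was at (9.6, 7.3) in frame 1 and (11.6, 6.3) in frame 2.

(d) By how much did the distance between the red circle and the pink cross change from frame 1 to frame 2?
+2.1

Distance in frame 1: 10.6. Distance in frame 2: 12.7.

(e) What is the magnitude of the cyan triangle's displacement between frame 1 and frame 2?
4.5

The cyan triangle moved from (2.9, 6.5) to (1.8, 10.9), a distance of √(1.1² + 4.4²) ≈ 4.5.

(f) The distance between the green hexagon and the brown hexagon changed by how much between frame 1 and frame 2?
+2.5

Distance in frame 1: 7.4. Distance in frame 2: 9.9.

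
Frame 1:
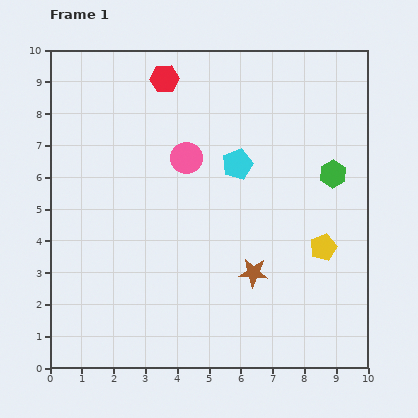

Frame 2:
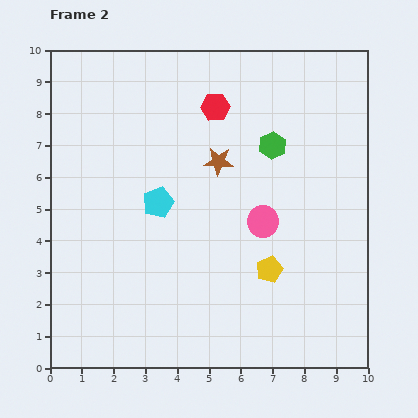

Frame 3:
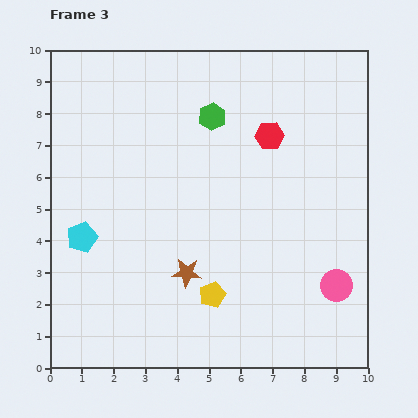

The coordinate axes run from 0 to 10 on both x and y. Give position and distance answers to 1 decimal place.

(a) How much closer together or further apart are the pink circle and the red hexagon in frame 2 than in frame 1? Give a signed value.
+1.3

Distance in frame 1: 2.6. Distance in frame 2: 3.9.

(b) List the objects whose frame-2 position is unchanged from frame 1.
none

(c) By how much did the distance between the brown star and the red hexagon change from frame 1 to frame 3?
-1.7

Distance in frame 1: 6.7. Distance in frame 3: 5.0.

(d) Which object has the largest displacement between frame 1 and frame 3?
the pink circle

(moved 6.2; next 5.4)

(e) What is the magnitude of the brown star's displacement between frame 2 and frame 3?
3.6

The brown star moved from (5.3, 6.5) to (4.3, 3.0), a distance of √(1.0² + 3.5²) ≈ 3.6.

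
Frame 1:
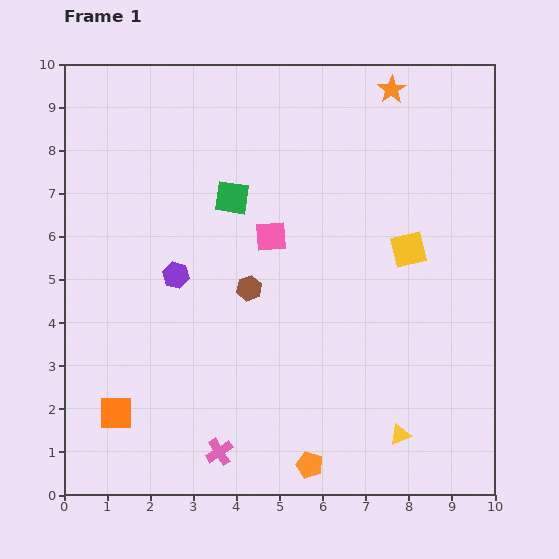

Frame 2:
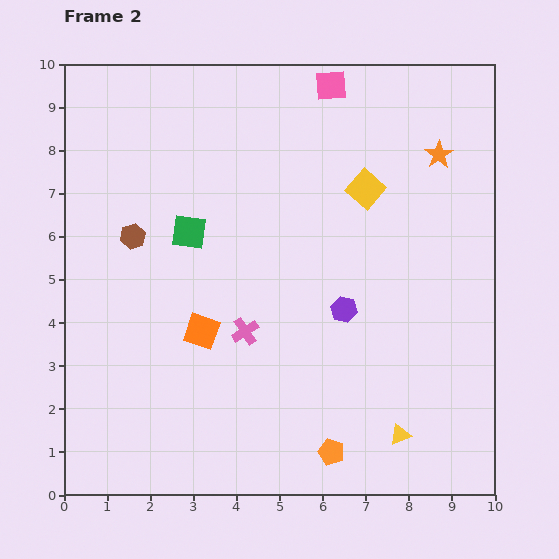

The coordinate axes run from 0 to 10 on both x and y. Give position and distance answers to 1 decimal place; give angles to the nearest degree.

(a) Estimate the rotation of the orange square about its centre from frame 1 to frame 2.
19° clockwise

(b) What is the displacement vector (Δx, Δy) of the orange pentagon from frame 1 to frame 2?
(0.5, 0.3)

The orange pentagon was at (5.7, 0.7) in frame 1 and (6.2, 1.0) in frame 2.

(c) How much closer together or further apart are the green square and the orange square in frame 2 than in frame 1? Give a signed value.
-3.4

Distance in frame 1: 5.7. Distance in frame 2: 2.3.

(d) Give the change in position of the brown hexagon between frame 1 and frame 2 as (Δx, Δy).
(-2.7, 1.2)

The brown hexagon was at (4.3, 4.8) in frame 1 and (1.6, 6.0) in frame 2.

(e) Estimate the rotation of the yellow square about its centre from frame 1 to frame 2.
36° counter-clockwise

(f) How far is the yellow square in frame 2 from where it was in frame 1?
1.7

The yellow square moved from (8.0, 5.7) to (7.0, 7.1), a distance of √(1.0² + 1.4²) ≈ 1.7.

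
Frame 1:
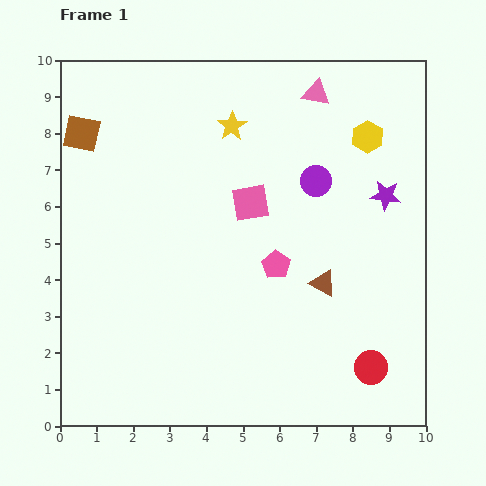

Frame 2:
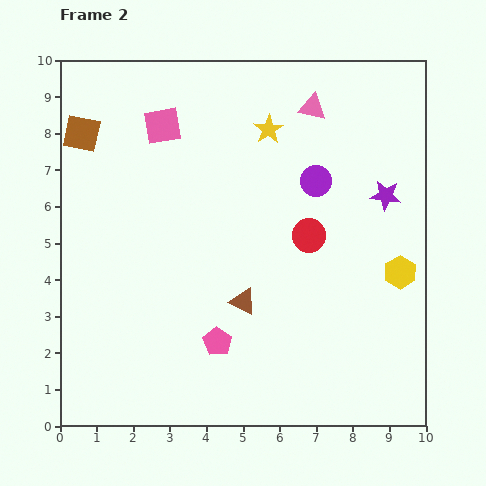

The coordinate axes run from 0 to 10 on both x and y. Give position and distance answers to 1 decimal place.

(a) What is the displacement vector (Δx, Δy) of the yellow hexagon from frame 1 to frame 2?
(0.9, -3.7)

The yellow hexagon was at (8.4, 7.9) in frame 1 and (9.3, 4.2) in frame 2.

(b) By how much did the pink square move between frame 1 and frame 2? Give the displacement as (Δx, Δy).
(-2.4, 2.1)

The pink square was at (5.2, 6.1) in frame 1 and (2.8, 8.2) in frame 2.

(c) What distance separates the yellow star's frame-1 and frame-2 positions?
1.0

The yellow star moved from (4.7, 8.2) to (5.7, 8.1), a distance of √(1.0² + 0.1²) ≈ 1.0.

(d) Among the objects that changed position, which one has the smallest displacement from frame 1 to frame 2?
the pink triangle

(moved 0.4)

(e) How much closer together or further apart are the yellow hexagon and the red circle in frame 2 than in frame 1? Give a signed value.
-3.6

Distance in frame 1: 6.3. Distance in frame 2: 2.7.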